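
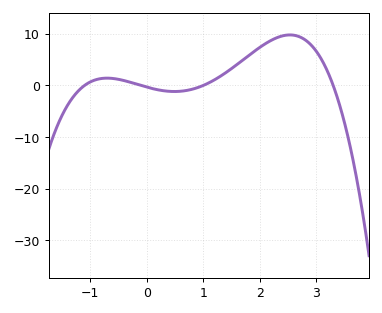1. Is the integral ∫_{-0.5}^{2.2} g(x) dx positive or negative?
positive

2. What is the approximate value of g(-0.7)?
1.42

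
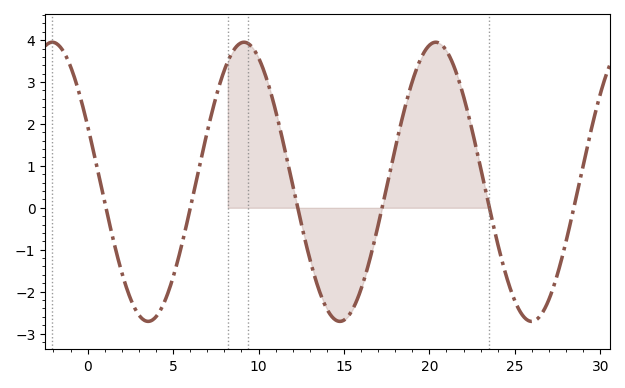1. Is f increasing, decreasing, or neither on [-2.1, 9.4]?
neither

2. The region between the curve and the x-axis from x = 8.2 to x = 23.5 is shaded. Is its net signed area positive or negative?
positive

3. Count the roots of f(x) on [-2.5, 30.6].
6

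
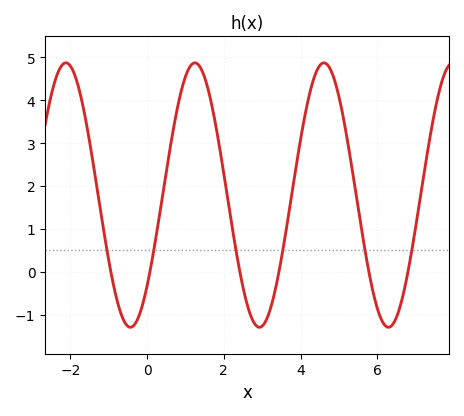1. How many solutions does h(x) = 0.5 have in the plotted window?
6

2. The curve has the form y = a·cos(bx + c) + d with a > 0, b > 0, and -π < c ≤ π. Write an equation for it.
y = 3.08cos(1.87x - 2.33) + 1.79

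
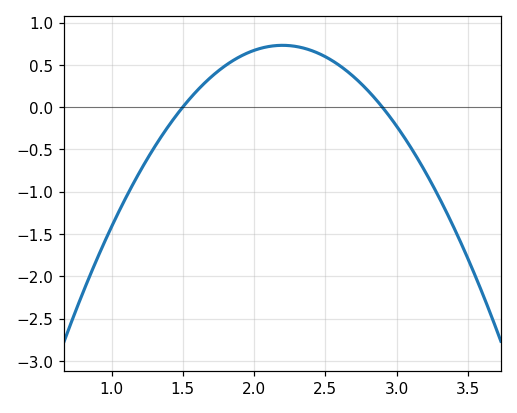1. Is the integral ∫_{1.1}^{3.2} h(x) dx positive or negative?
positive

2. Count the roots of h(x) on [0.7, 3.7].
2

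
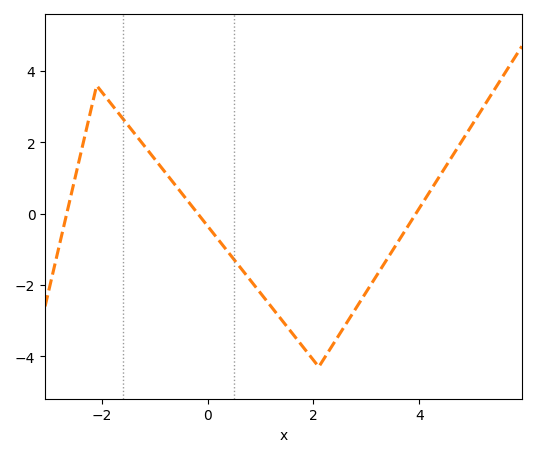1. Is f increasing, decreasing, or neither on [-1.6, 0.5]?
decreasing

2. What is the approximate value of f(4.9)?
2.26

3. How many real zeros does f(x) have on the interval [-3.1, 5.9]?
3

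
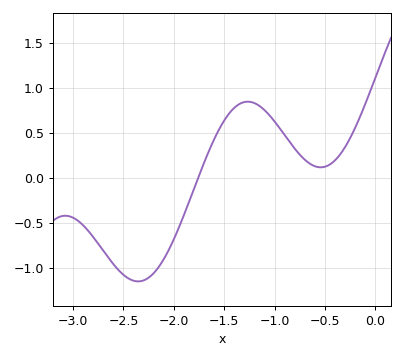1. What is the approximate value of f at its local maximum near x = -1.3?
0.85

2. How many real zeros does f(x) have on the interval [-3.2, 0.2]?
1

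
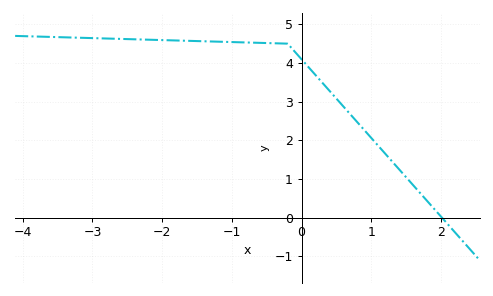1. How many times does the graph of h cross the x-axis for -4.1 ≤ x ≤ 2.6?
1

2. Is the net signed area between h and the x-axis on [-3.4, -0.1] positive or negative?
positive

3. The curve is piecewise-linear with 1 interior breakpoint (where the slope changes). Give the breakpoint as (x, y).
(-0.2, 4.5)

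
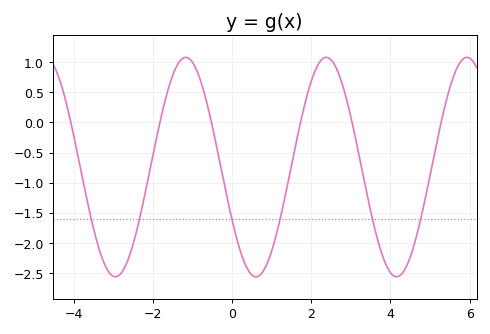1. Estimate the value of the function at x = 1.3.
-1.35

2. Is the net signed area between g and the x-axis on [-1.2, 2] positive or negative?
negative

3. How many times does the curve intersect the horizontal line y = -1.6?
6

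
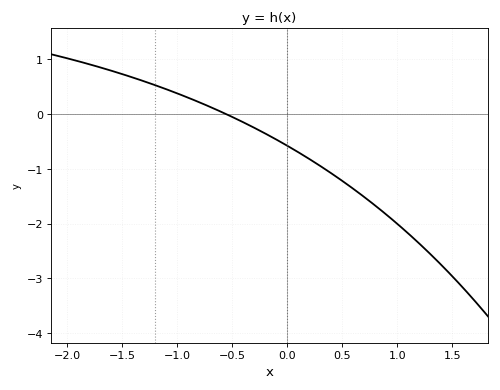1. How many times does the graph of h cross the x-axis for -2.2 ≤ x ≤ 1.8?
1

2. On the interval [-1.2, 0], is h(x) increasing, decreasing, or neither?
decreasing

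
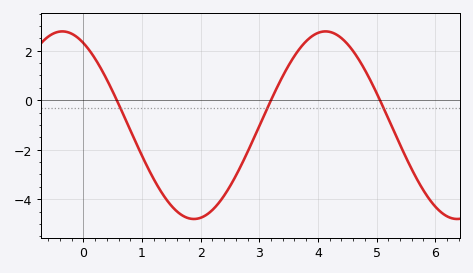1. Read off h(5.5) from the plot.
-2.3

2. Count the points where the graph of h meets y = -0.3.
3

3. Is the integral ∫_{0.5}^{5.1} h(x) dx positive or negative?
negative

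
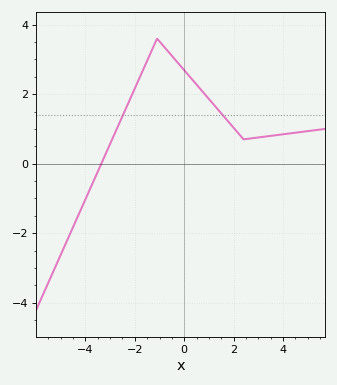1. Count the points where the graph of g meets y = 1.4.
2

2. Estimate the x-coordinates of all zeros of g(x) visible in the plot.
-3.4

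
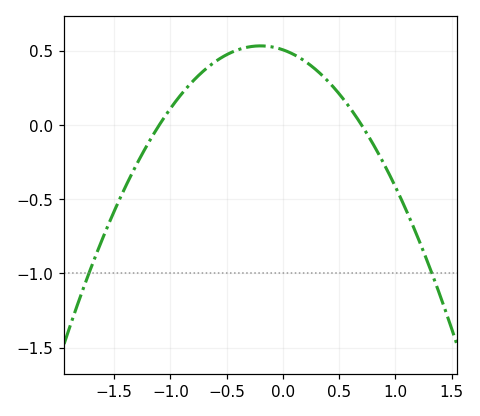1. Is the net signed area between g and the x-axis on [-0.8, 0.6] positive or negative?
positive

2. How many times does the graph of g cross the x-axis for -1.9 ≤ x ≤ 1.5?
2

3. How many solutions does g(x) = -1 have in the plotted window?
2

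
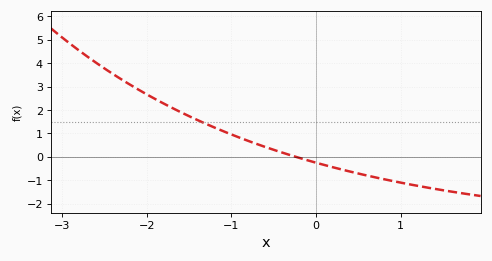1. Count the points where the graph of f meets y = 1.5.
1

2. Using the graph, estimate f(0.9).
-1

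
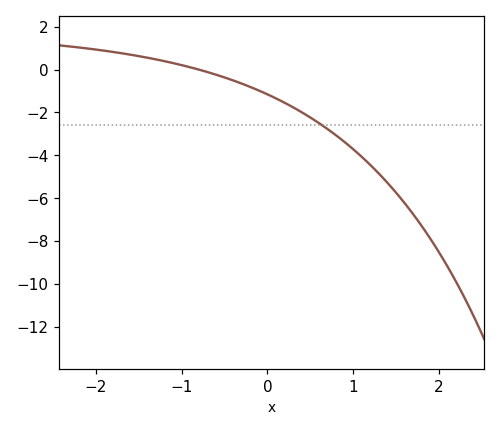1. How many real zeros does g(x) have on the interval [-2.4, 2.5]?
1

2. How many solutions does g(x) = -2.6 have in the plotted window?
1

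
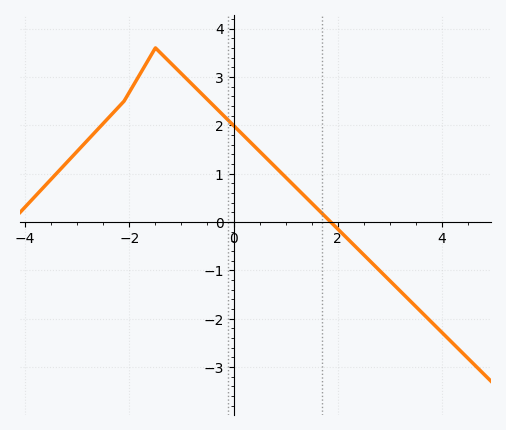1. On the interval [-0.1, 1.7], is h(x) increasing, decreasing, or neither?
decreasing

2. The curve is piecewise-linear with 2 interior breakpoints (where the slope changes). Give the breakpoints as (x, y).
(-2.1, 2.5); (-1.5, 3.6)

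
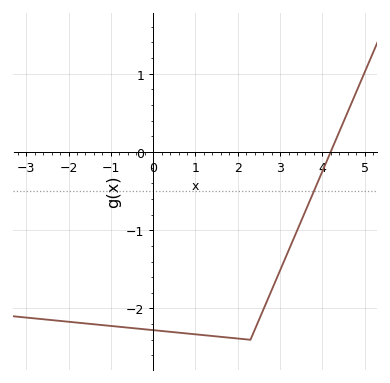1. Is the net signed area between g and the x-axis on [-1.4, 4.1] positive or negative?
negative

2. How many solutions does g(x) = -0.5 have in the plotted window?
1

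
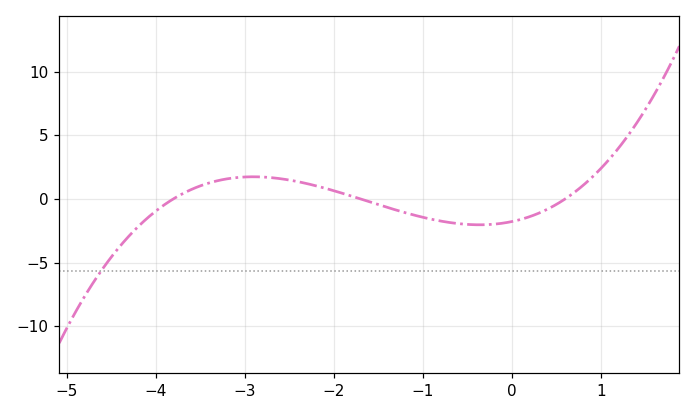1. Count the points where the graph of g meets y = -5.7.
1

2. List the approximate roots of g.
-3.8, -1.7, 0.6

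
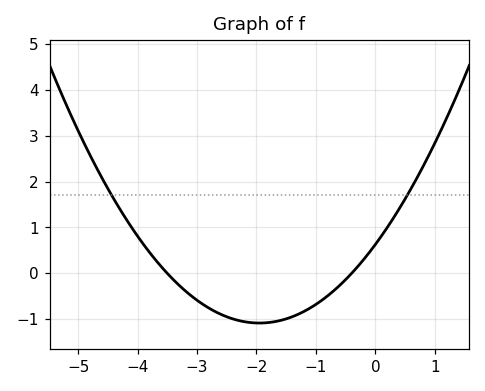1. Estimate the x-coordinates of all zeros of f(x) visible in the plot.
-3.5, -0.4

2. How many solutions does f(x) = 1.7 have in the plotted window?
2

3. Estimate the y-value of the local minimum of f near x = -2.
-1.1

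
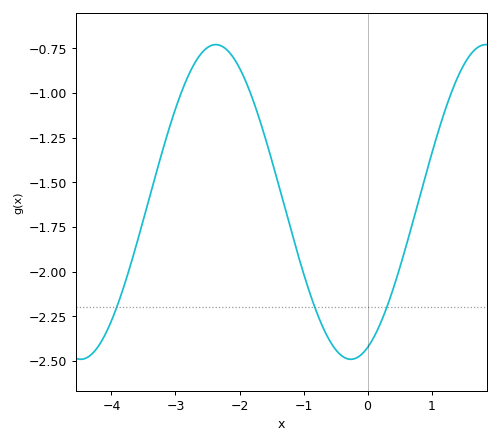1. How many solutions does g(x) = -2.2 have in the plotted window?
3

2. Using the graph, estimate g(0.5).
-2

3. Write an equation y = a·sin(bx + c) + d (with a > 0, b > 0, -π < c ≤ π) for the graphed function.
y = 0.88sin(1.5x - 1.2) - 1.61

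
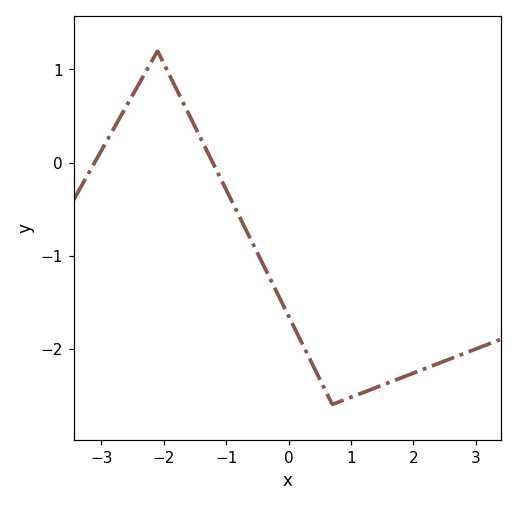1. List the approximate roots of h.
-3.11, -1.22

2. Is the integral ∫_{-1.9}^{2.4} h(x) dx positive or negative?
negative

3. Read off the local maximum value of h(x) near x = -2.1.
1.2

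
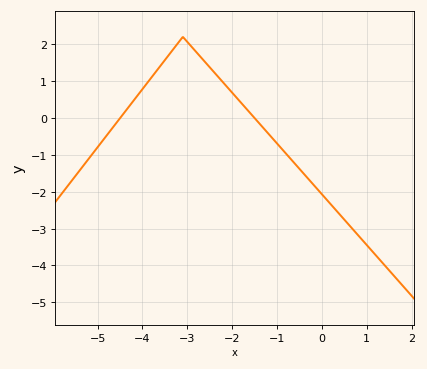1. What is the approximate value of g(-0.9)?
-0.83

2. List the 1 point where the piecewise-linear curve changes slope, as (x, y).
(-3.1, 2.2)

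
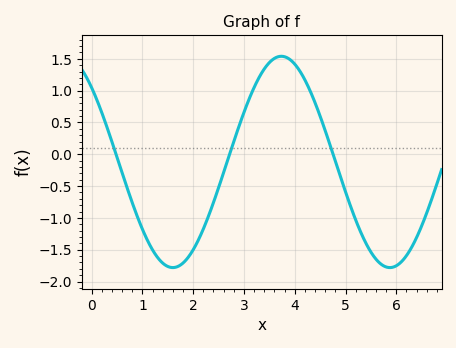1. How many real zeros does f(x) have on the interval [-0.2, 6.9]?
3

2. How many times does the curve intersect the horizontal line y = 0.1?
3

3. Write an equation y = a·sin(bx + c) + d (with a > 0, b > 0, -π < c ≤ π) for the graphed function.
y = 1.66sin(1.5x + 2.4) - 0.12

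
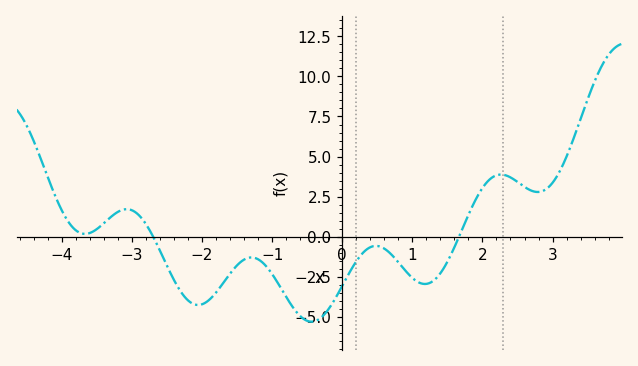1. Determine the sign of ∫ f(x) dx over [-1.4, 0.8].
negative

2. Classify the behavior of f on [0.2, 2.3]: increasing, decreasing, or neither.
neither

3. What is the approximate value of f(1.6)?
-0.6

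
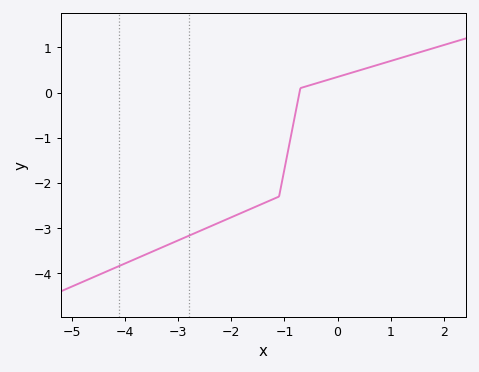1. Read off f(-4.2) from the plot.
-3.89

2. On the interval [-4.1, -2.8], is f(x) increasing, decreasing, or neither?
increasing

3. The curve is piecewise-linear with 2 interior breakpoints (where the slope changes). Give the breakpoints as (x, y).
(-1.1, -2.3); (-0.7, 0.1)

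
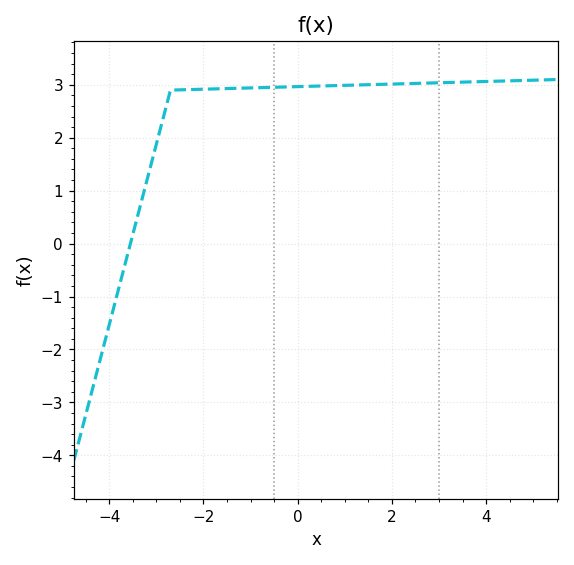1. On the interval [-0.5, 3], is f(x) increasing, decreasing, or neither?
increasing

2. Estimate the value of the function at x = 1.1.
2.99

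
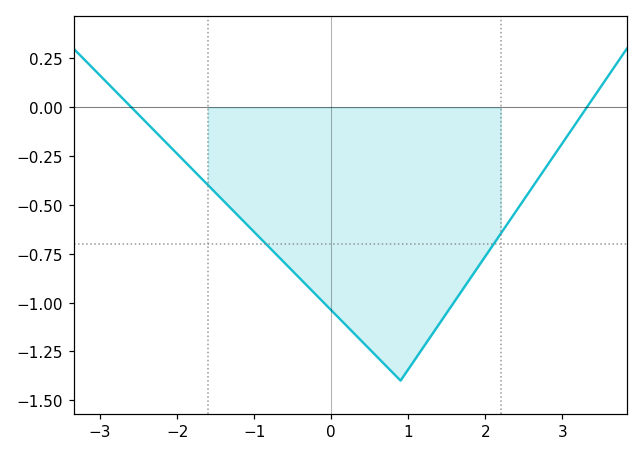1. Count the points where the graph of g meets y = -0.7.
2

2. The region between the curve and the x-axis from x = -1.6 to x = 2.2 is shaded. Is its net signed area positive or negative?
negative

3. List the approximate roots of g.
-2.59, 3.32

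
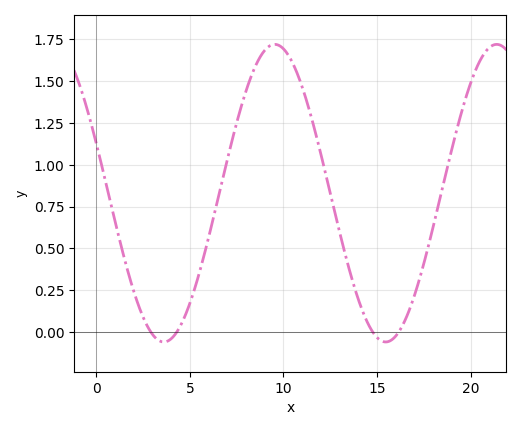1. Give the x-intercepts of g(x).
3, 4.5, 15, 16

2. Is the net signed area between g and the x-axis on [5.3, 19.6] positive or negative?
positive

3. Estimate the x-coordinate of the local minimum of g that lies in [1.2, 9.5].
3.5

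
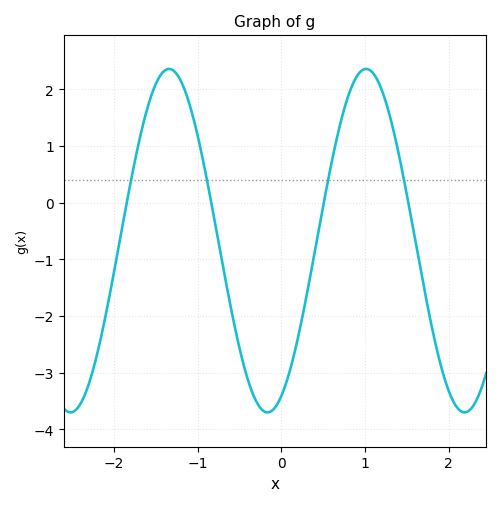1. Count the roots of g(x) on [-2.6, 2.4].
4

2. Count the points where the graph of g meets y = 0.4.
4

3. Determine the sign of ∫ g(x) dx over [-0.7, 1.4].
negative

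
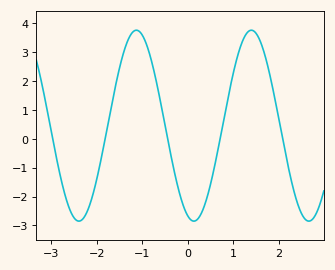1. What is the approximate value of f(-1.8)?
0.1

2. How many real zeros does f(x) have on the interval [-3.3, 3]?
5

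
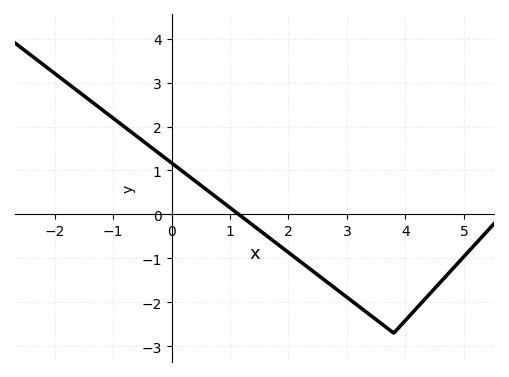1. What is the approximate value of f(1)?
0.2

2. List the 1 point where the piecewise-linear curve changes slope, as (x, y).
(3.8, -2.7)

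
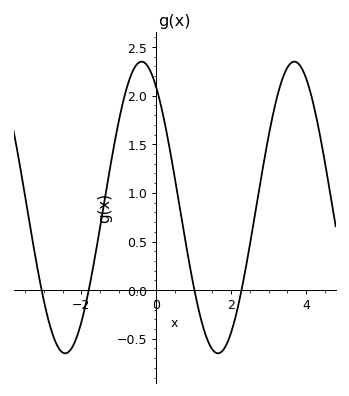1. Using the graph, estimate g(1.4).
-0.55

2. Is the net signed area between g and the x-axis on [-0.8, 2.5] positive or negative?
positive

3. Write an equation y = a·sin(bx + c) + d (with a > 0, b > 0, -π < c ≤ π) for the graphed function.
y = 1.5sin(1.5x + 2.2) + 0.85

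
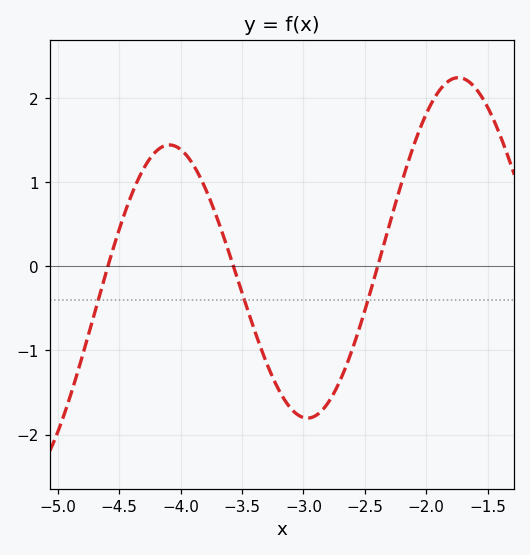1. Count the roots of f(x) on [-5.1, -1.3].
3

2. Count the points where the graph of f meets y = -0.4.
3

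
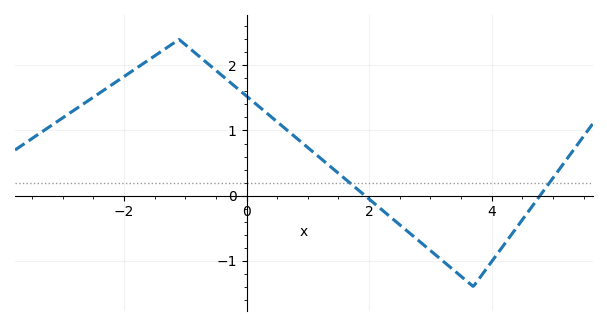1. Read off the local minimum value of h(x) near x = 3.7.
-1.4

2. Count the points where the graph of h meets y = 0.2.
2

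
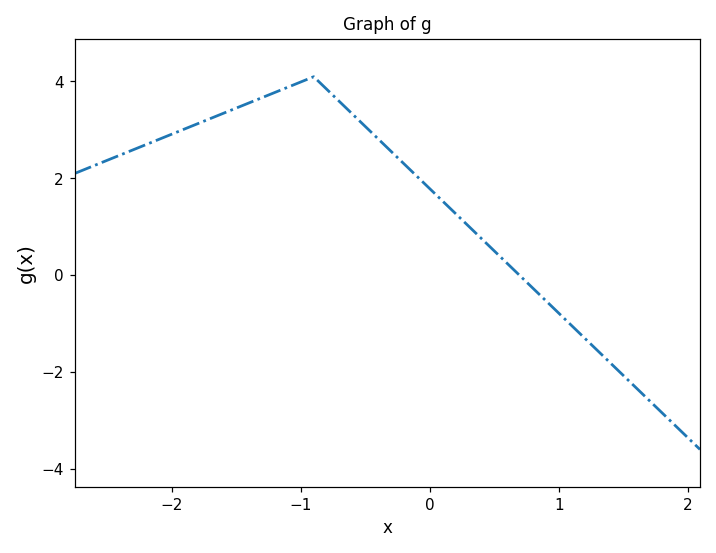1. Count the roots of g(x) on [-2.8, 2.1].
1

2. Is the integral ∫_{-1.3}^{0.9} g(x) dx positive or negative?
positive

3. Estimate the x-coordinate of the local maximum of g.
-0.9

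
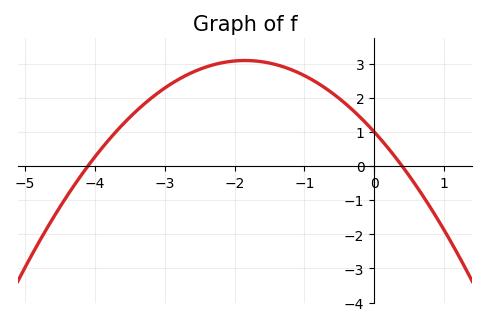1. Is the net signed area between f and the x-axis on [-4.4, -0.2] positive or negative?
positive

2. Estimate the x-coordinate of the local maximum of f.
-1.8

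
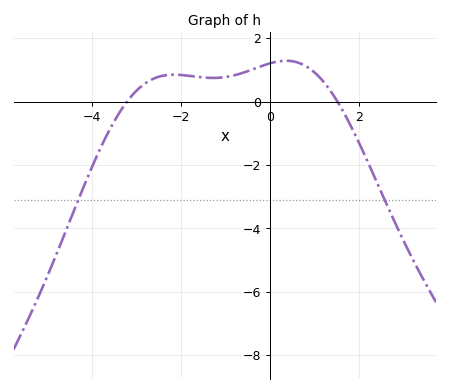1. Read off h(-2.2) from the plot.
0.8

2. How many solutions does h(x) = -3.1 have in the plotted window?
2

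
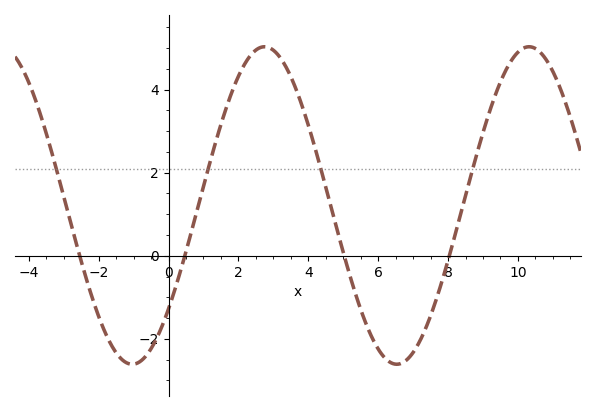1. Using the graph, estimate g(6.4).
-2.6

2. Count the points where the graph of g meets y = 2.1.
4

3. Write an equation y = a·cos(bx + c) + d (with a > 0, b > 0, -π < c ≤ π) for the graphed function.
y = 3.82cos(0.83x - 2.3) + 1.21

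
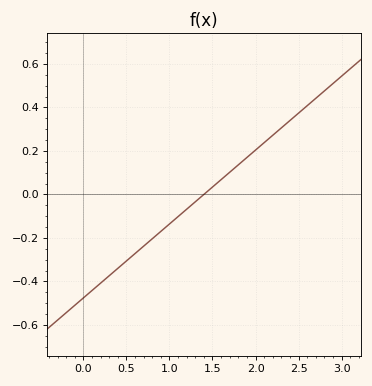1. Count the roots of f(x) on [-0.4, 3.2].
1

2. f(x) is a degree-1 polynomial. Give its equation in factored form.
y = 0.34(x - 1.4)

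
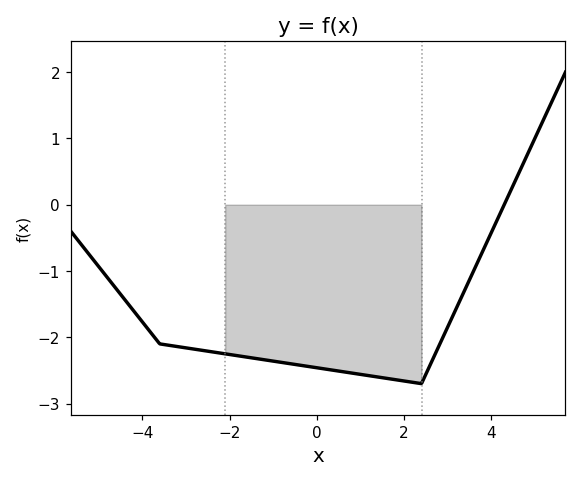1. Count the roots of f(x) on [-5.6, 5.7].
1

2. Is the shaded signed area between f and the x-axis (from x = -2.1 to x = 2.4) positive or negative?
negative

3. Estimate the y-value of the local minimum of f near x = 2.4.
-2.7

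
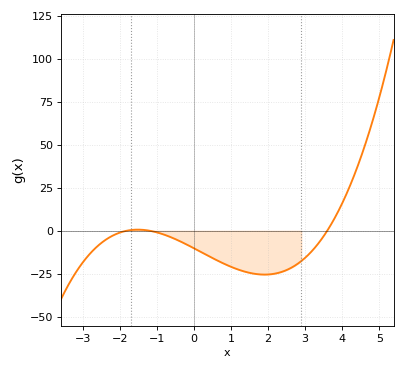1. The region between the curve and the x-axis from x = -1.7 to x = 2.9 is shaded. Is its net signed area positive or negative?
negative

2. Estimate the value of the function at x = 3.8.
7.34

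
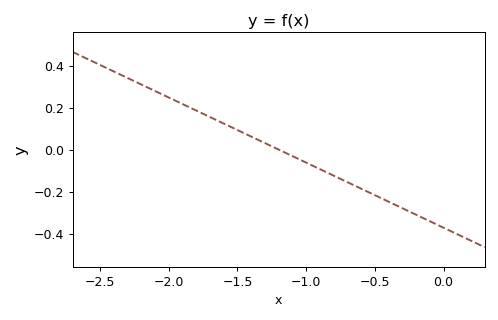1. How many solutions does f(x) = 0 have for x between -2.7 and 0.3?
1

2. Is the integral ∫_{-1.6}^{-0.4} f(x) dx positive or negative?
negative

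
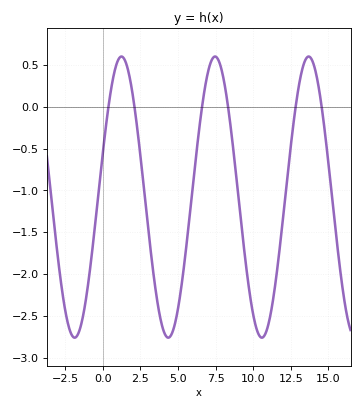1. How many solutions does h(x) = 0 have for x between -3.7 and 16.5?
6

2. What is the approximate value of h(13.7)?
0.6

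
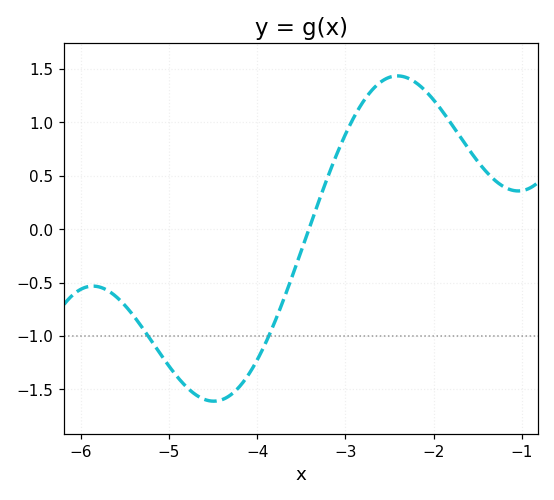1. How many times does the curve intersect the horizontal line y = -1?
2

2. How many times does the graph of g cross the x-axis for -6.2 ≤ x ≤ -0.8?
1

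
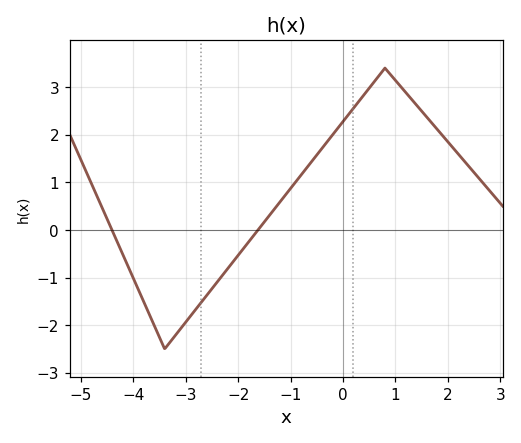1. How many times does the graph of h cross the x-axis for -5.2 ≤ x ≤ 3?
2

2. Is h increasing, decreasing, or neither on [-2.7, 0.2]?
increasing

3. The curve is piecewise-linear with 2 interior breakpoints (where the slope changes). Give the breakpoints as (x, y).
(-3.4, -2.5); (0.8, 3.4)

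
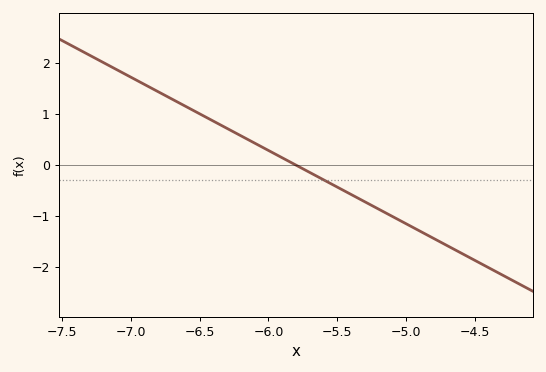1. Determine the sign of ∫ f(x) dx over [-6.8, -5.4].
positive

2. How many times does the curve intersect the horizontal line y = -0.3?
1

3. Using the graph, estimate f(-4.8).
-1.4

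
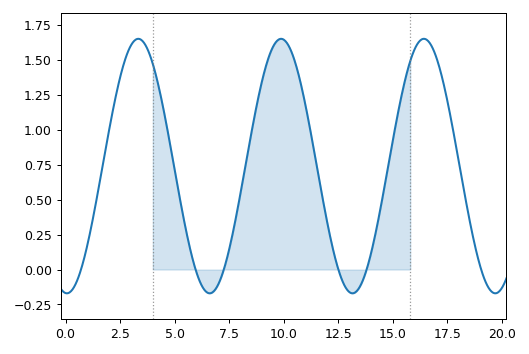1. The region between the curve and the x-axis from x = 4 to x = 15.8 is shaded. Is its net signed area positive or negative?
positive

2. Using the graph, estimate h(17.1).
1.45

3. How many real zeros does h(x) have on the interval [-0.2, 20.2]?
6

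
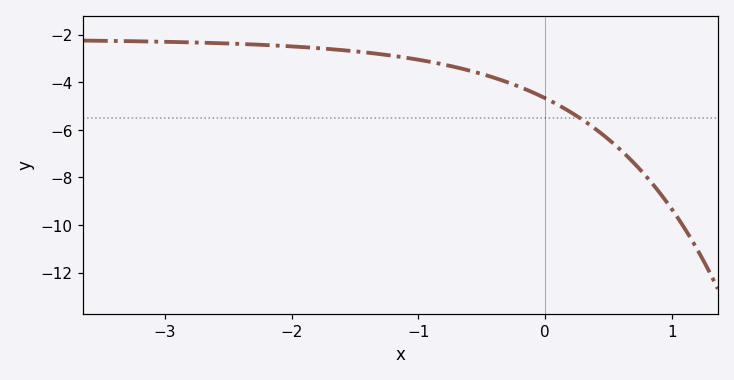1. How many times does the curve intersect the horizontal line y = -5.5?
1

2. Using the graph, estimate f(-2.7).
-2.4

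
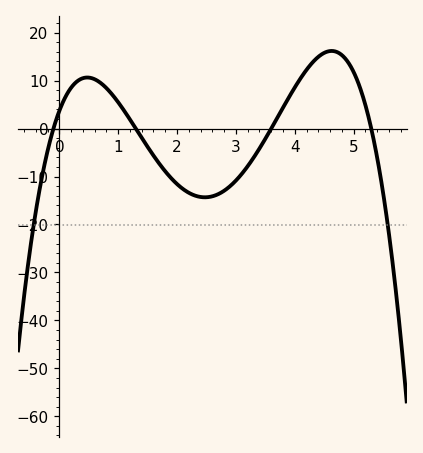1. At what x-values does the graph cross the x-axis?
-0.1, 1.3, 3.6, 5.3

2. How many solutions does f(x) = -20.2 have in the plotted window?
2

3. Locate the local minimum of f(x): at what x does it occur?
2.47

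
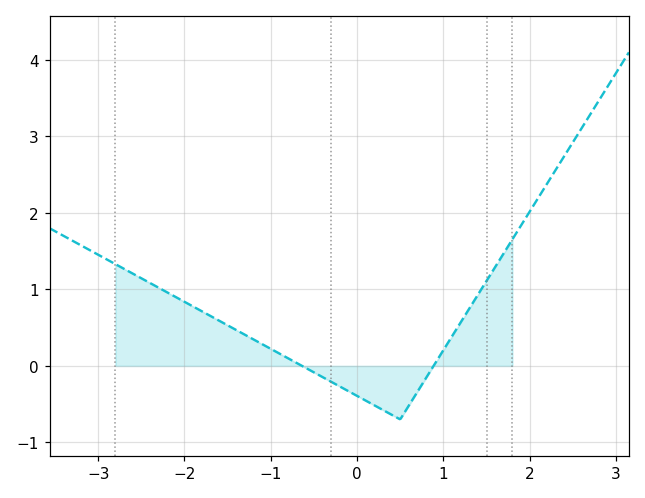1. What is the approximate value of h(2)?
2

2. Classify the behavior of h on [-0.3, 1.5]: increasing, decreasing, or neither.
neither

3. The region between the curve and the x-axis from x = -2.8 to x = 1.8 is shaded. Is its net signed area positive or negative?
positive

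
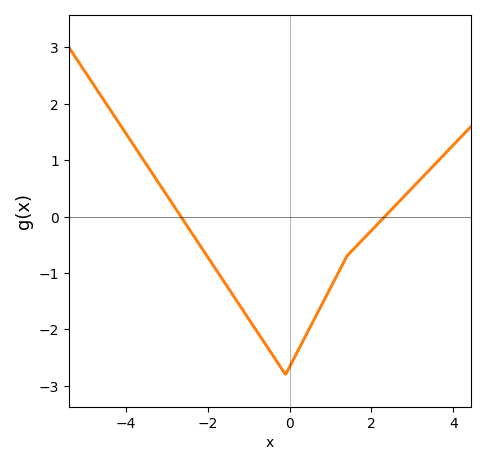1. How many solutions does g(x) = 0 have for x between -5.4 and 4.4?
2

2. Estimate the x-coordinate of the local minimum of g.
-0.2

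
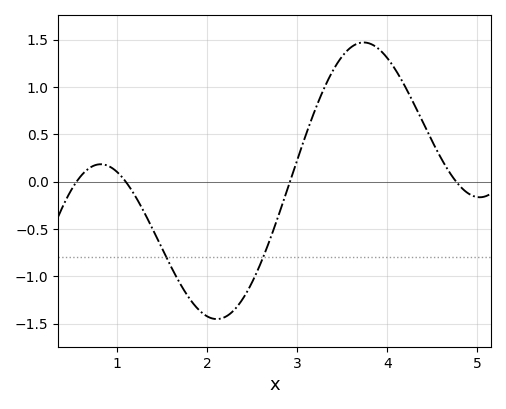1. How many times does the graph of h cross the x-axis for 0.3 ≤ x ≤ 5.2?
4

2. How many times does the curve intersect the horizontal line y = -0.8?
2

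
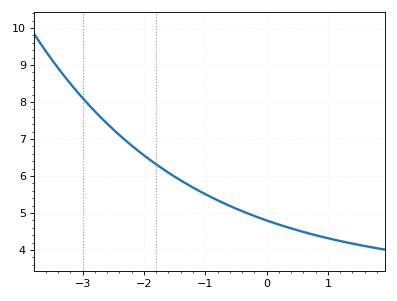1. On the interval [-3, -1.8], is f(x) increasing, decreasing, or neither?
decreasing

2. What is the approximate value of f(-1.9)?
6.4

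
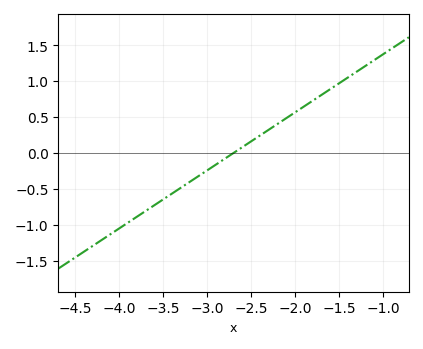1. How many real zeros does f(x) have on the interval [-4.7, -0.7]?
1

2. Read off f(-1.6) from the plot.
0.891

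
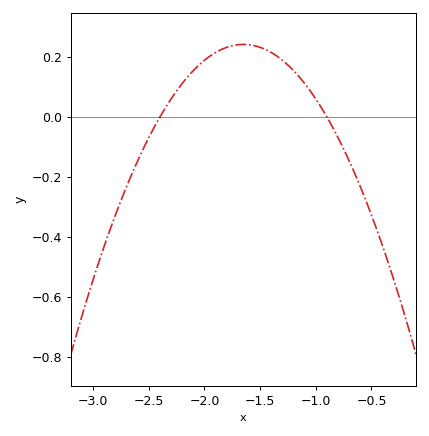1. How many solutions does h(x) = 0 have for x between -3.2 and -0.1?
2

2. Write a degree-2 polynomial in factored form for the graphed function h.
y = -0.43(x + 2.4)(x + 0.9)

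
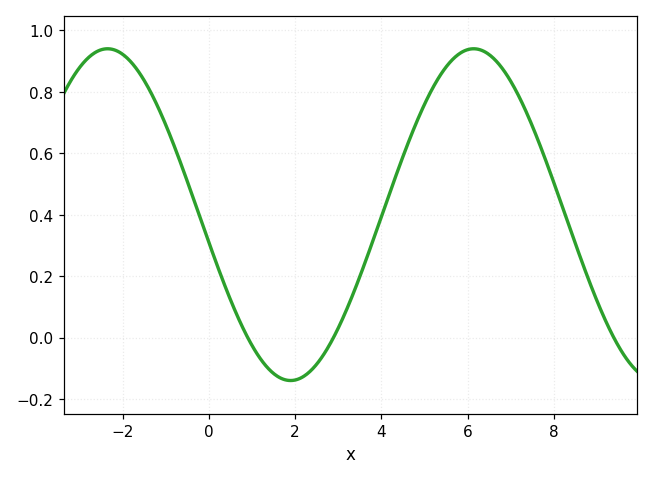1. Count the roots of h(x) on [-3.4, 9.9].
3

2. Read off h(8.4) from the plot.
0.34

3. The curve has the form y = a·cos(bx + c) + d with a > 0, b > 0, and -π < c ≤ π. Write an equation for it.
y = 0.54cos(0.74x + 1.7) + 0.4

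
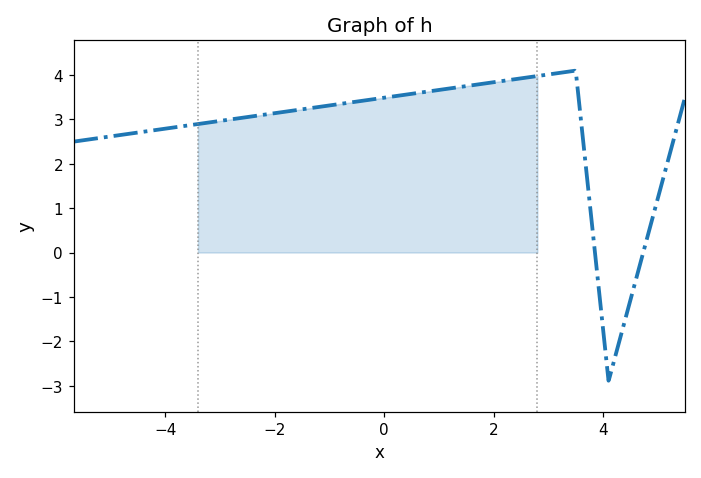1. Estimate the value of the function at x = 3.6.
2.93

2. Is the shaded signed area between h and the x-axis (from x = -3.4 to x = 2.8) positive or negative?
positive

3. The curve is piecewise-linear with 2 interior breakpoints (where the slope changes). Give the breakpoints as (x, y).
(3.5, 4.1); (4.1, -2.9)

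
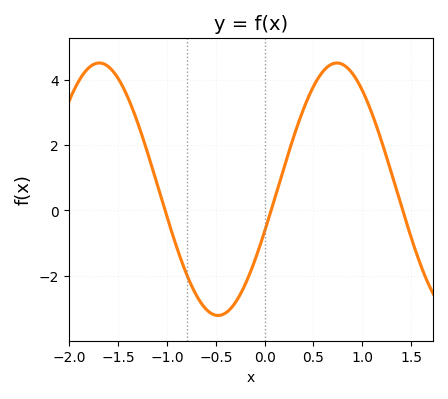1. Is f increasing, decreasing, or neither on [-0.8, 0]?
neither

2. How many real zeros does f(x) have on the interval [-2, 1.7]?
3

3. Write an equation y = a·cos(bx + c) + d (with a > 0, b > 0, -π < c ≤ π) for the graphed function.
y = 3.87cos(2.58x - 1.91) + 0.65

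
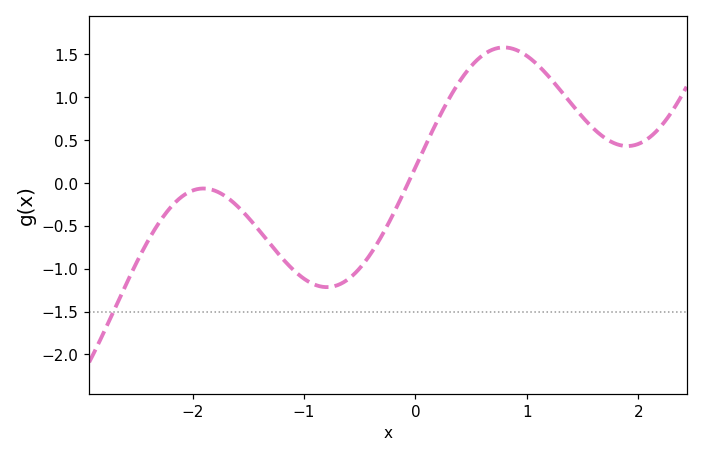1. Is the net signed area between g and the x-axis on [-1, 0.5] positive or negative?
negative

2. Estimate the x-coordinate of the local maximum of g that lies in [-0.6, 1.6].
0.793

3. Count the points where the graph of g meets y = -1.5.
1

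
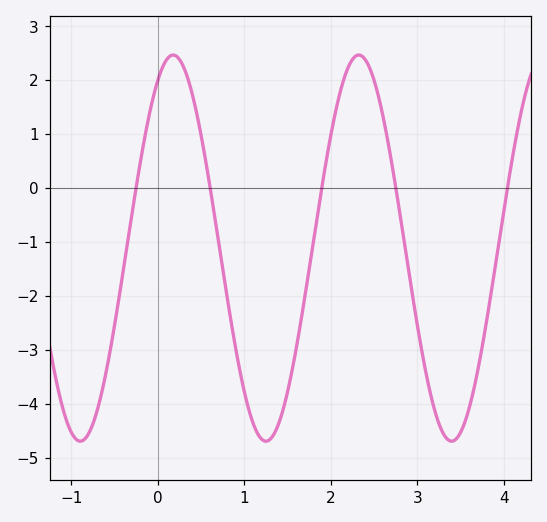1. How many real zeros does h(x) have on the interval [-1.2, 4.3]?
5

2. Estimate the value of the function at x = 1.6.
-2.97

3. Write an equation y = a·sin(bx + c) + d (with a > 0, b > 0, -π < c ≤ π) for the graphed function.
y = 3.58sin(2.93x + 1.05) - 1.11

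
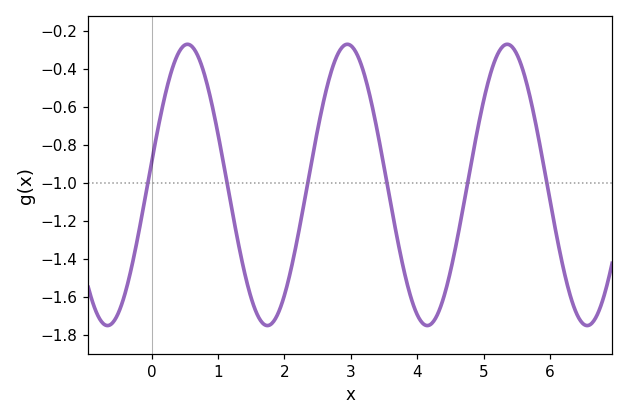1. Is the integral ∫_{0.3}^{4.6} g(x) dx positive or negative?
negative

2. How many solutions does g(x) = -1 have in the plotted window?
6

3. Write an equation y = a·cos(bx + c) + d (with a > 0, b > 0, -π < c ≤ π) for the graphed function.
y = 0.74cos(2.61x - 1.41) - 1.01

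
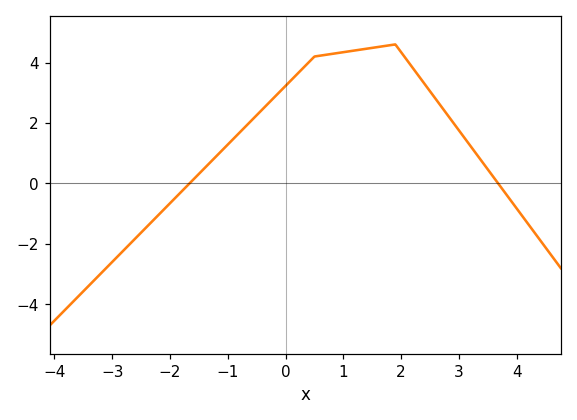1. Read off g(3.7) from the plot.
0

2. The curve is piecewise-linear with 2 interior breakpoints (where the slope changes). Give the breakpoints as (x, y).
(0.5, 4.2); (1.9, 4.6)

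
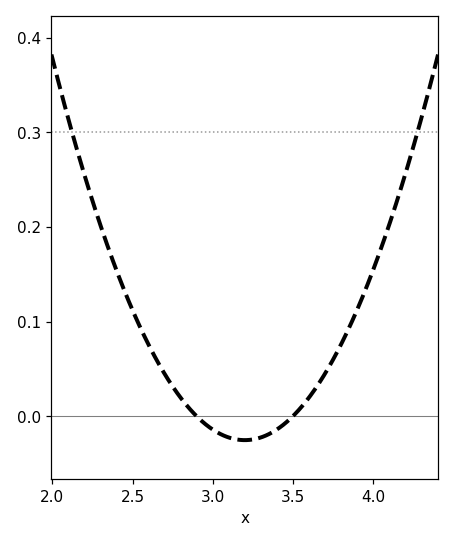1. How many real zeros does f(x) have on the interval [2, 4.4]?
2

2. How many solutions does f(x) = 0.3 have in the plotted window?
2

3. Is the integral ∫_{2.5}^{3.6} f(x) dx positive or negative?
positive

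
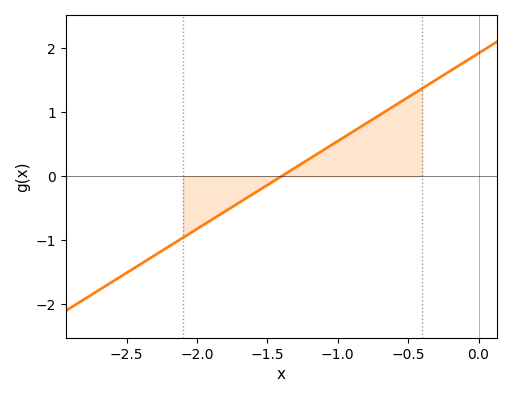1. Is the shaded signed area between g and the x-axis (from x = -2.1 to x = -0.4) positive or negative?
positive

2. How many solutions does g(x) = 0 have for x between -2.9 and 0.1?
1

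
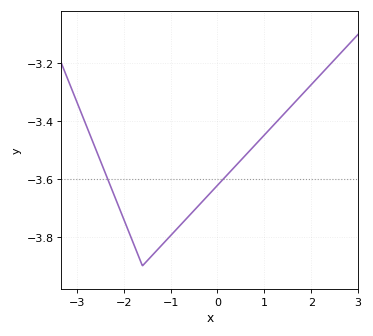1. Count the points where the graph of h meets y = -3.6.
2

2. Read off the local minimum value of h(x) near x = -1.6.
-3.9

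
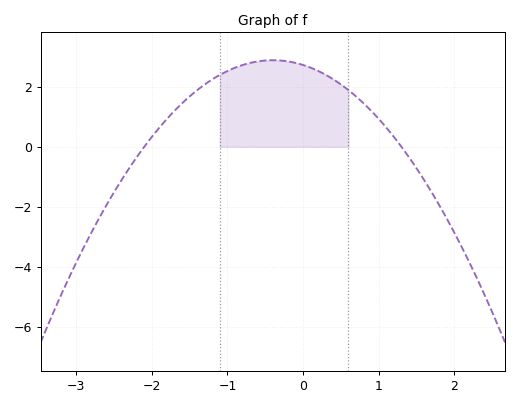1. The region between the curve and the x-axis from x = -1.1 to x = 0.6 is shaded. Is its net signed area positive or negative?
positive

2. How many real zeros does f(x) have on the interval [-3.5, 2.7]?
2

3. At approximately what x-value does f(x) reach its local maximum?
-0.4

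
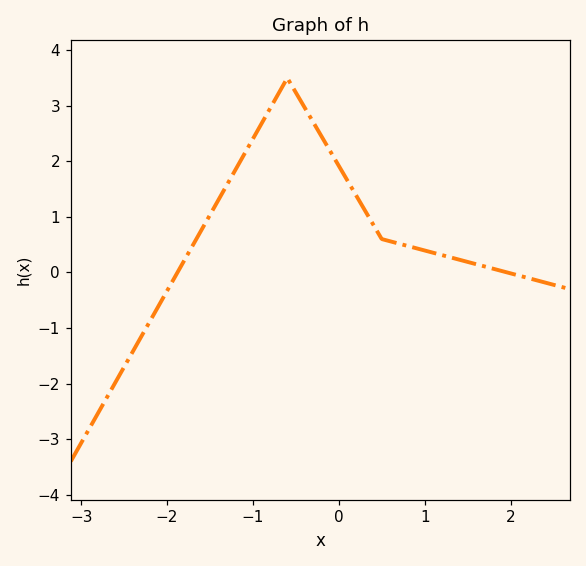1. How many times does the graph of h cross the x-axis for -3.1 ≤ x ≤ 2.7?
2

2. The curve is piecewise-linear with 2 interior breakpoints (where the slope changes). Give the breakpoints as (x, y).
(-0.6, 3.5); (0.5, 0.6)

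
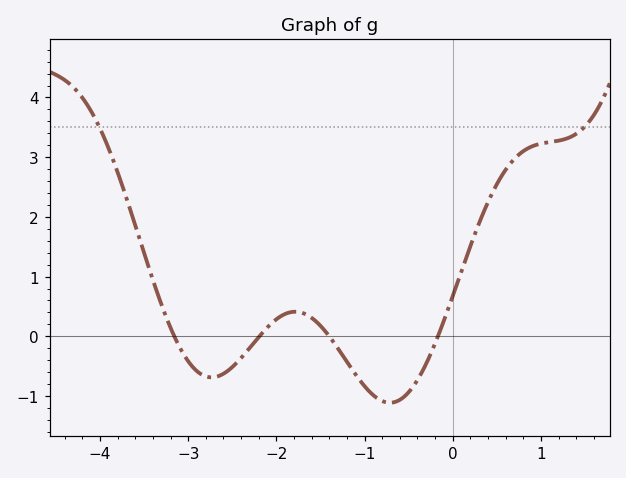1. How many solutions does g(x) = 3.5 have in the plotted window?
2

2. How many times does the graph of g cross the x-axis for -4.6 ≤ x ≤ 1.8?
4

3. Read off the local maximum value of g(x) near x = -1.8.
0.412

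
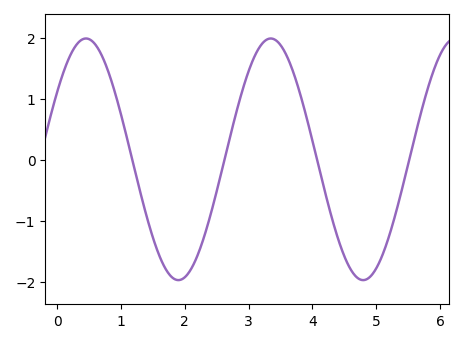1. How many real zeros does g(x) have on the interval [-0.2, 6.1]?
4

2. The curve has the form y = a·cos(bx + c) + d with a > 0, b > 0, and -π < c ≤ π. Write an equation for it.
y = 1.98cos(2.17x - 0.982) + 0.01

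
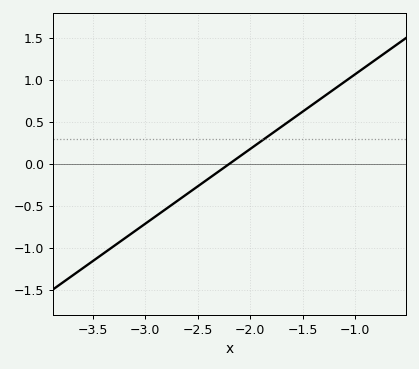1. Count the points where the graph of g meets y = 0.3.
1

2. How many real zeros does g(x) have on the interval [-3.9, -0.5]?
1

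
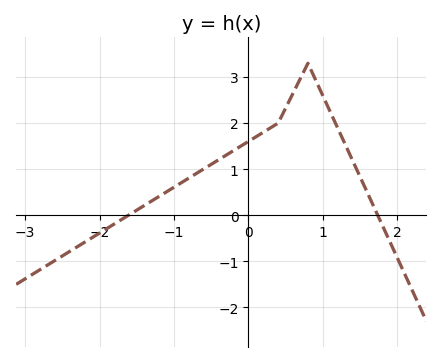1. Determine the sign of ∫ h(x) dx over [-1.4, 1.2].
positive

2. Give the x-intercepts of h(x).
-1.61, 1.74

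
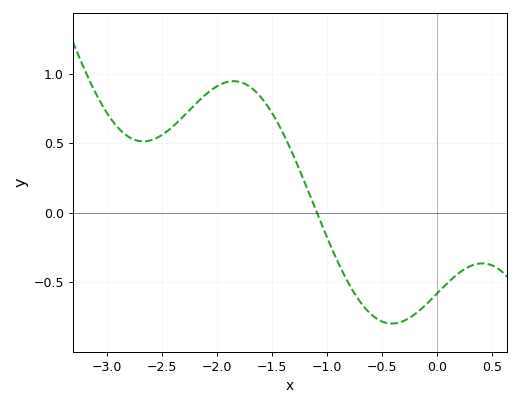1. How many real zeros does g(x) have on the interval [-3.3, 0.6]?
1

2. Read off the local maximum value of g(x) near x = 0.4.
-0.364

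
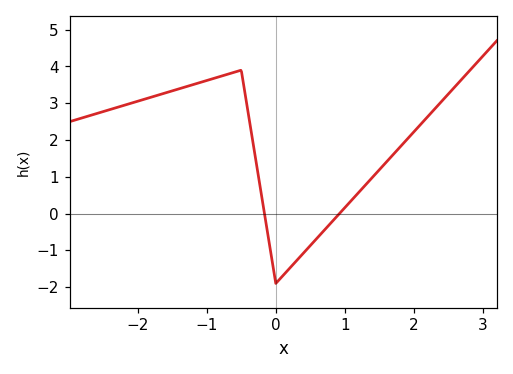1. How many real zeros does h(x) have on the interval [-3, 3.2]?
2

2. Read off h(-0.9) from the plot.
3.67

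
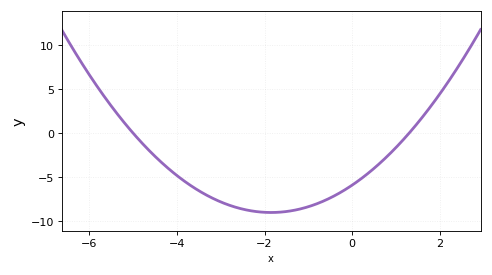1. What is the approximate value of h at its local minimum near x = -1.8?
-9.03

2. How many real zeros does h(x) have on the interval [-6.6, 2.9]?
2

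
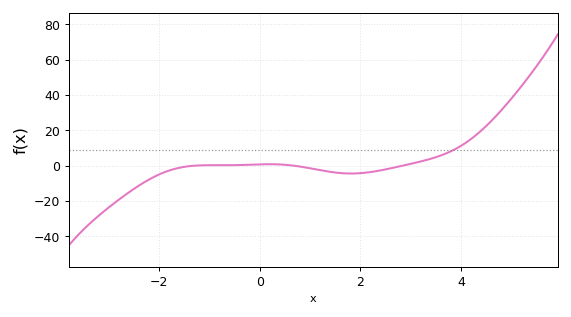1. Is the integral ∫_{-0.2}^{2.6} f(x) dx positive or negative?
negative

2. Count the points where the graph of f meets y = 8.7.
1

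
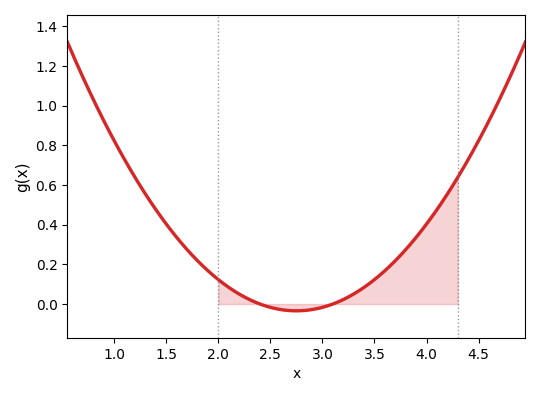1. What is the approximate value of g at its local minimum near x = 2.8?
-0.04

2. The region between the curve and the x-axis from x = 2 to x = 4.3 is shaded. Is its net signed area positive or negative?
positive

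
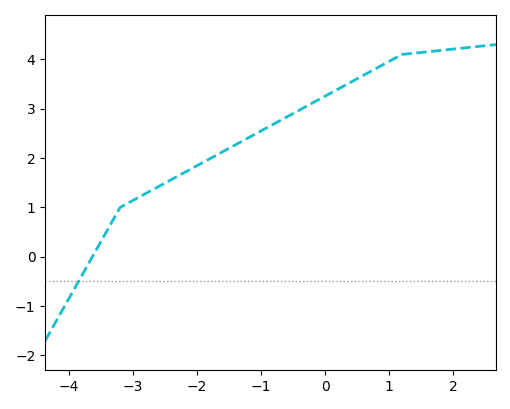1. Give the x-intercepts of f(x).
-3.6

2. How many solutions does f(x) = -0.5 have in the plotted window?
1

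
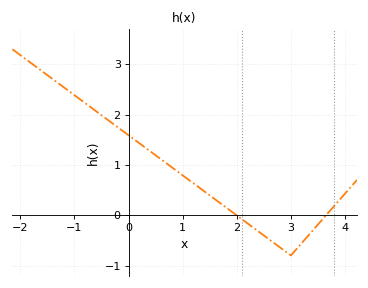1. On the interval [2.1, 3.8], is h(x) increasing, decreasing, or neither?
neither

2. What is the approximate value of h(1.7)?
0.2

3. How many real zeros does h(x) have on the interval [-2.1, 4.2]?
2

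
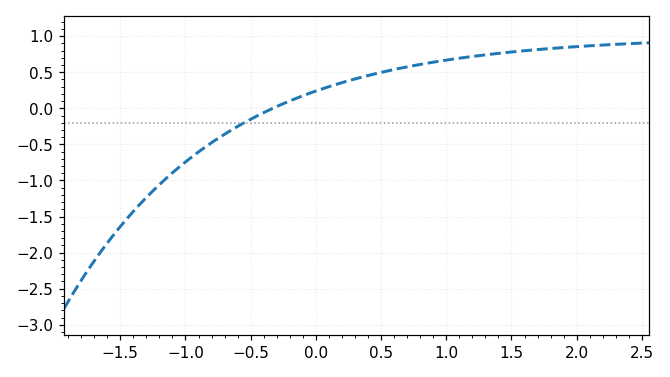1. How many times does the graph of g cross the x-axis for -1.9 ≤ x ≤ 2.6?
1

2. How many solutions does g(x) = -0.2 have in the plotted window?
1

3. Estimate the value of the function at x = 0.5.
0.498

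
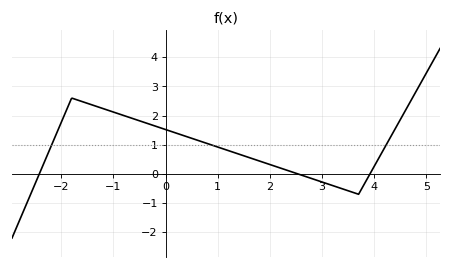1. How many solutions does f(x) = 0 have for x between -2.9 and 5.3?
3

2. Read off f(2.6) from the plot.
-0.04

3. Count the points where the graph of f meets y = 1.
3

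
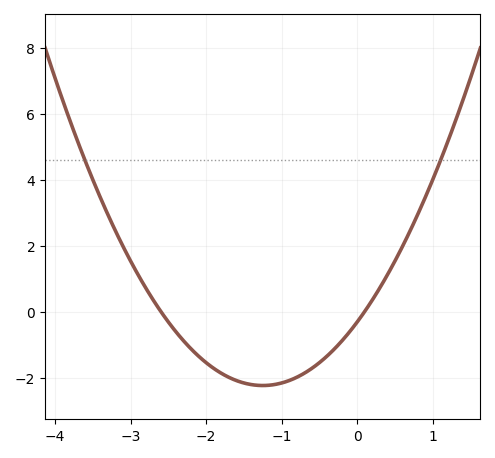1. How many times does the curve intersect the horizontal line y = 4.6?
2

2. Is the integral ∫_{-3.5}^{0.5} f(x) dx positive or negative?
negative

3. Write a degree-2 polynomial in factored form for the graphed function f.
y = 1.23(x + 2.6)(x - 0.1)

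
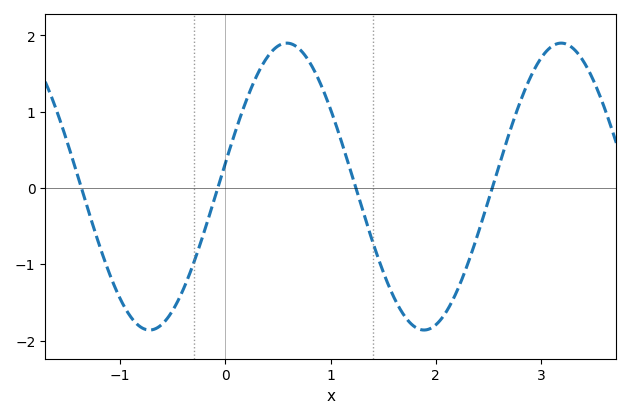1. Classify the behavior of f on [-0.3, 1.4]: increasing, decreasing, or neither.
neither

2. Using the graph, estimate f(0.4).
1.7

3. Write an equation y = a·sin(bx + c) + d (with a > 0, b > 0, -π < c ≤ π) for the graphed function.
y = 1.88sin(2.4x + 0.16) + 0.02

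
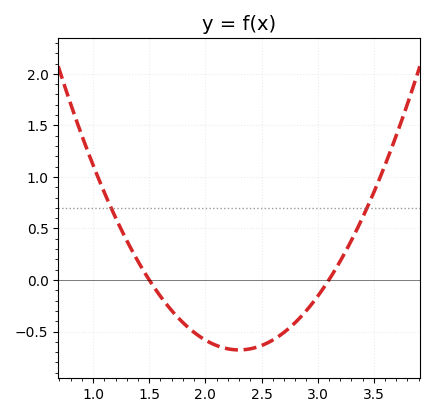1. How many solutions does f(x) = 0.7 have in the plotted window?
2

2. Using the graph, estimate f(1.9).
-0.509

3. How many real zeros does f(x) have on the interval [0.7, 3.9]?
2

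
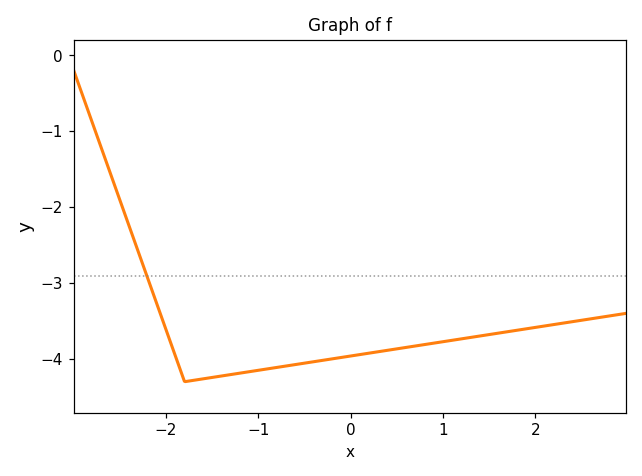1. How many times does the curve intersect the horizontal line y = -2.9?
1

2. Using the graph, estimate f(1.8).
-3.62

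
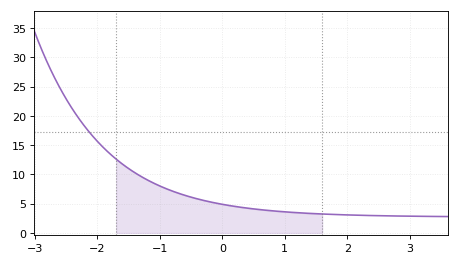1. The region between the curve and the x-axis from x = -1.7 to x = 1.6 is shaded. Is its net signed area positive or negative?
positive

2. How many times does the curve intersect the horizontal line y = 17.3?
1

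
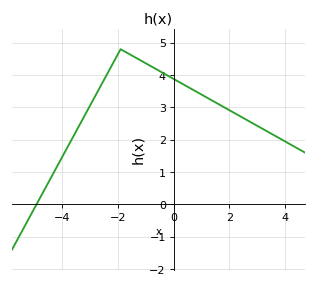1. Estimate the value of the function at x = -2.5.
3.84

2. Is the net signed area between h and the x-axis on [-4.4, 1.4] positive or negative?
positive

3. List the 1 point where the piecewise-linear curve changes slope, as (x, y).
(-1.9, 4.8)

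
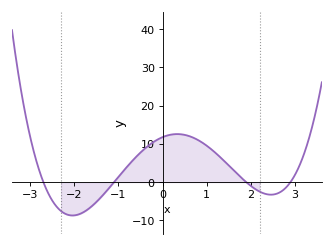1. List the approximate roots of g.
-2.7, -1.1, 1.9, 2.9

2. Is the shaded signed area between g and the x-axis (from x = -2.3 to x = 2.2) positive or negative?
positive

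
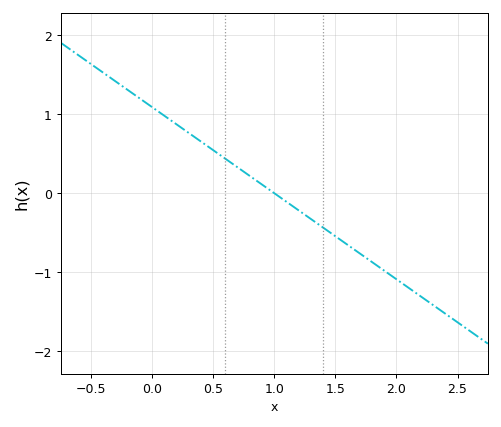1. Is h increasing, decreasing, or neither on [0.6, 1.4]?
decreasing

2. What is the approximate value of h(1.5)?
-0.5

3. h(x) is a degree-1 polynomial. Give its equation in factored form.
y = -1.09(x - 1)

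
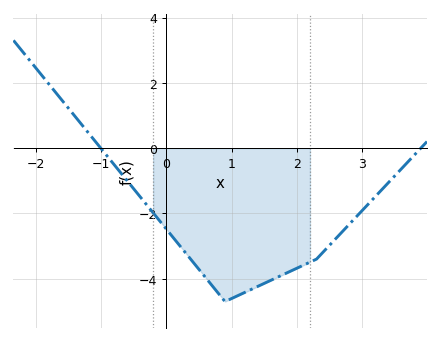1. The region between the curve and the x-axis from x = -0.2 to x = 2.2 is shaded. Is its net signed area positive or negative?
negative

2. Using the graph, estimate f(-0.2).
-1.98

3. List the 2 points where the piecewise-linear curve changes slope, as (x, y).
(0.9, -4.7); (2.3, -3.4)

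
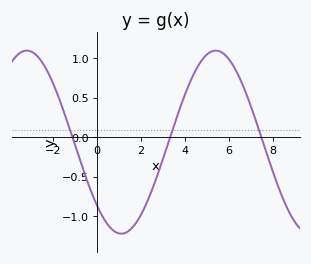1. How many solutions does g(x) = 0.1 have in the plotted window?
3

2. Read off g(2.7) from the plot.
-0.5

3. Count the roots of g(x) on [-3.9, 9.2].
3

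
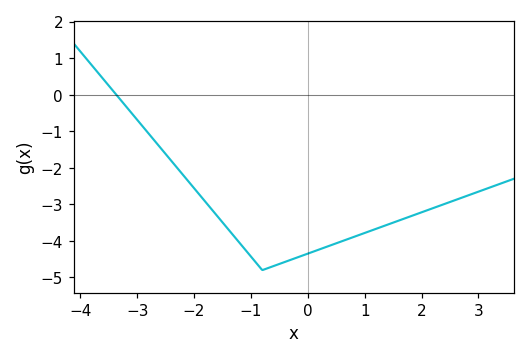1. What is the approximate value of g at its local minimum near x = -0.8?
-4.8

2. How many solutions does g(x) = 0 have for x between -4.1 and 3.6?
1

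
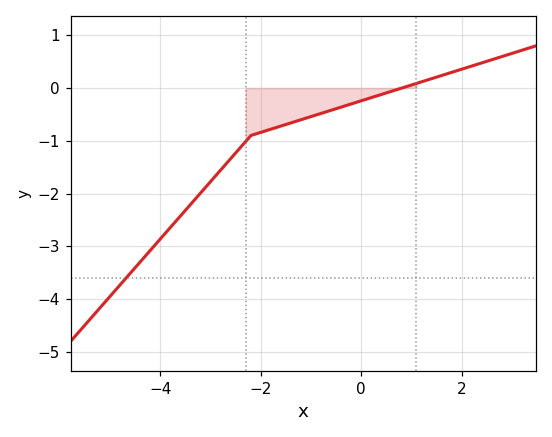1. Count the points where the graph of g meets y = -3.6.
1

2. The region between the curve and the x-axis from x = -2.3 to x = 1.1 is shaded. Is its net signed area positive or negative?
negative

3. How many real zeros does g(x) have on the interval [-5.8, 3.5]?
1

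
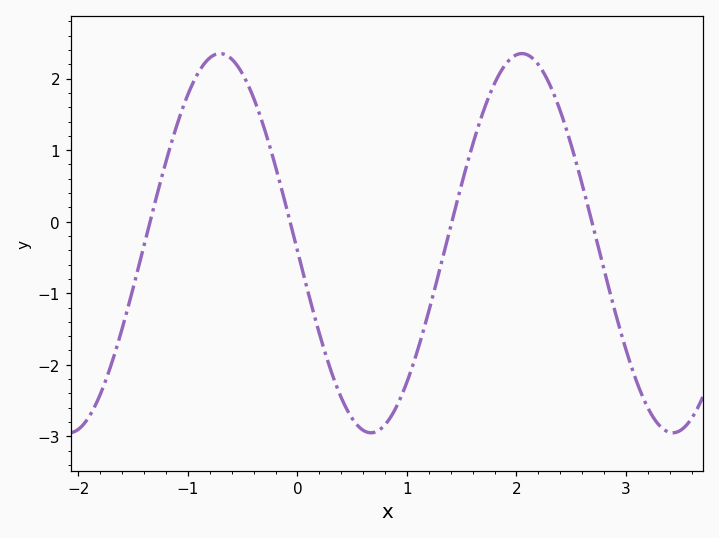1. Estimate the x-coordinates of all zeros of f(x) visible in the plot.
-1.35, -0.067, 1.41, 2.69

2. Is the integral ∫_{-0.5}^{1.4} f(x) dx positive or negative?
negative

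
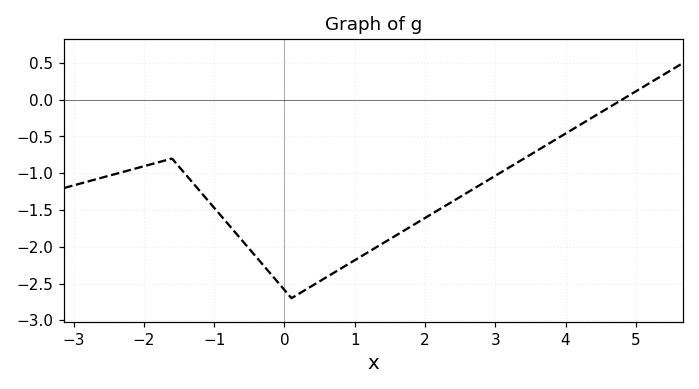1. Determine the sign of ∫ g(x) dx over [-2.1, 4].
negative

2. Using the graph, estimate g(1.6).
-1.85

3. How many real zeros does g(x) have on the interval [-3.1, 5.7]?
1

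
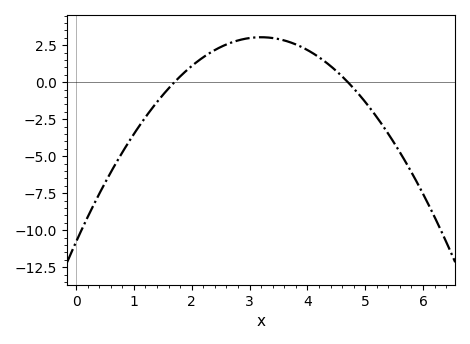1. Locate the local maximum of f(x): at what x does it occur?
3.2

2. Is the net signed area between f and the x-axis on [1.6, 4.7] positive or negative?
positive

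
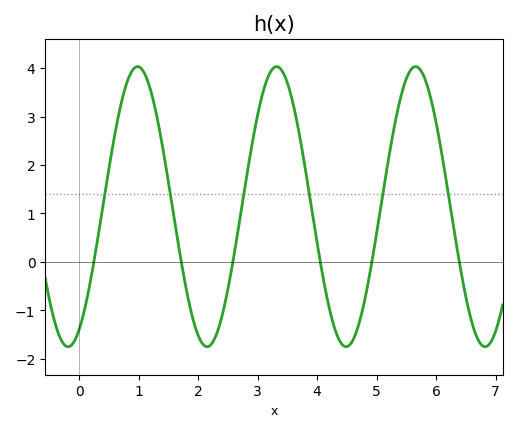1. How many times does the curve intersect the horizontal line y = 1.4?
6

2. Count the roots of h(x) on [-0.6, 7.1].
6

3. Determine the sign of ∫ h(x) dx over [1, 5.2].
positive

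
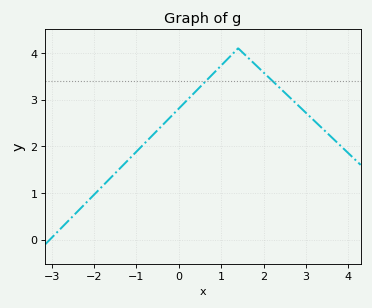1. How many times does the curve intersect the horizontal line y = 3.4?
2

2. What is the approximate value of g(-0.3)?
2.53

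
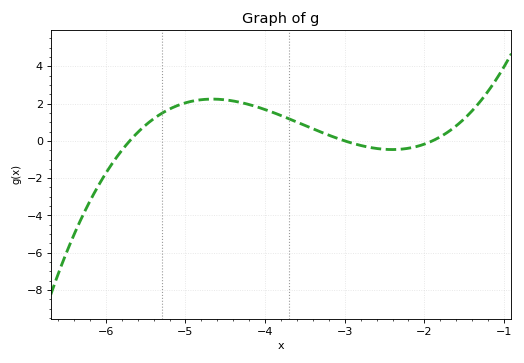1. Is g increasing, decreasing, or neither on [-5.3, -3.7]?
neither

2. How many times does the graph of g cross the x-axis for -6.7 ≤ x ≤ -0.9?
3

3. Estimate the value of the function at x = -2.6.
-0.408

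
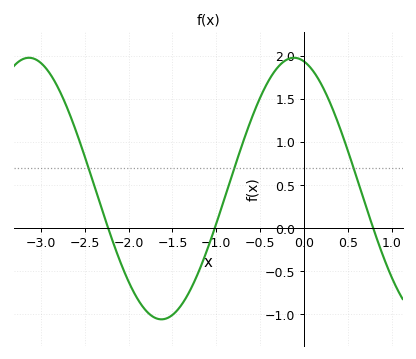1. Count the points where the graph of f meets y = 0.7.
3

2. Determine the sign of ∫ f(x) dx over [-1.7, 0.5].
positive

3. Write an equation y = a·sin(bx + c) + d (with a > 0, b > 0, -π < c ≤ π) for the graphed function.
y = 1.52sin(2.1x + 1.8) + 0.46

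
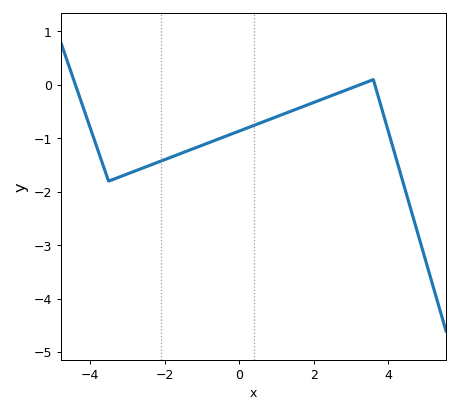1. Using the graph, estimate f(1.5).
-0.5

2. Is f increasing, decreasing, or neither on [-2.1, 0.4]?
increasing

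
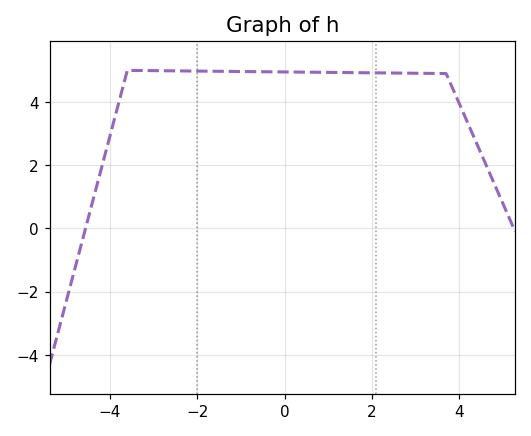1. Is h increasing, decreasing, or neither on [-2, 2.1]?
decreasing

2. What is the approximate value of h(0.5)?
4.94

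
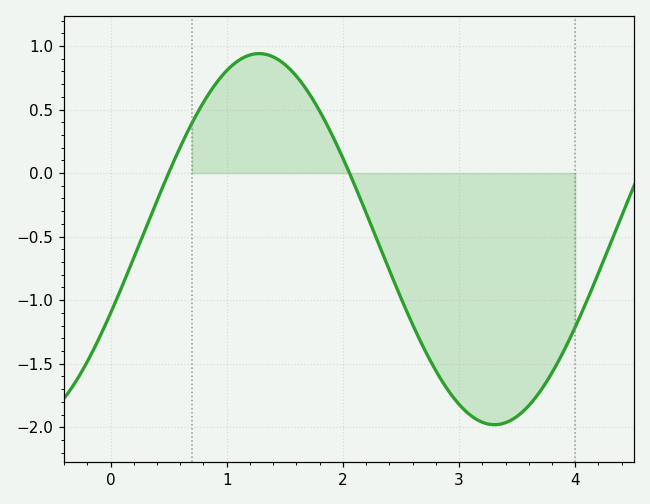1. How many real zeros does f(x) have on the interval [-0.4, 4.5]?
2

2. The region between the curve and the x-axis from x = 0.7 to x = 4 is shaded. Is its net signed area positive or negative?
negative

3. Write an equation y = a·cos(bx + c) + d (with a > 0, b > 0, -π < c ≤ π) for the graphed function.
y = 1.46cos(1.55x - 1.98) - 0.52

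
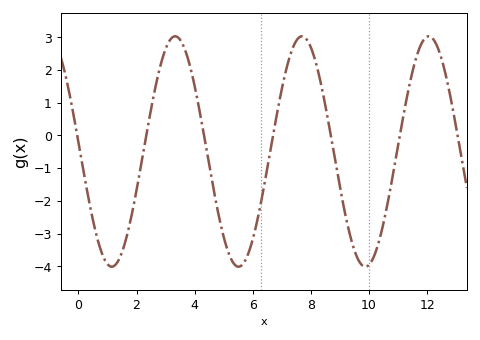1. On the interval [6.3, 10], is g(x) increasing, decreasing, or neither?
neither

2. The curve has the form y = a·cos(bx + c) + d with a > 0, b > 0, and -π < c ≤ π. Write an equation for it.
y = 3.52cos(1.4x + 1.5) - 0.49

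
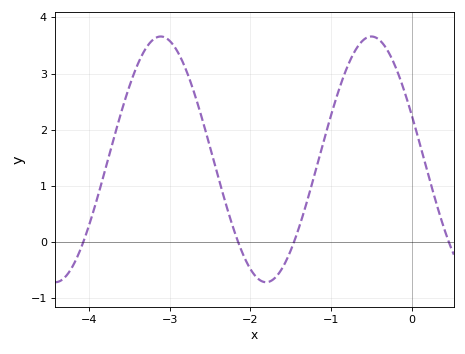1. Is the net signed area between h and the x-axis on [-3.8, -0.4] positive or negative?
positive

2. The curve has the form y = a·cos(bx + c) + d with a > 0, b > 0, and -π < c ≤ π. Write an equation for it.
y = 2.19cos(2.4x + 1.2) + 1.47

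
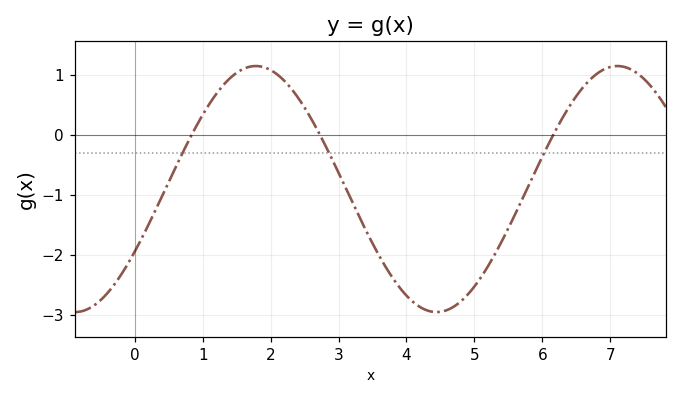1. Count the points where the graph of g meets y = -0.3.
3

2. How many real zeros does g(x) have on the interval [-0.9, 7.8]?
3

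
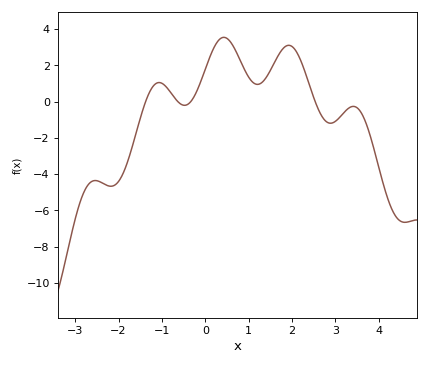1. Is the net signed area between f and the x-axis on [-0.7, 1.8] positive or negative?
positive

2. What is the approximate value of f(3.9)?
-2.8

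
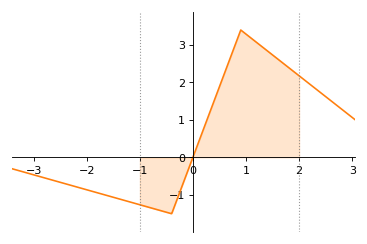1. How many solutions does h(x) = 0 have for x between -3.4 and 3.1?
1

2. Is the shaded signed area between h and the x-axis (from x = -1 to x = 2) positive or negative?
positive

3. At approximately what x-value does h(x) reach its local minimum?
-0.4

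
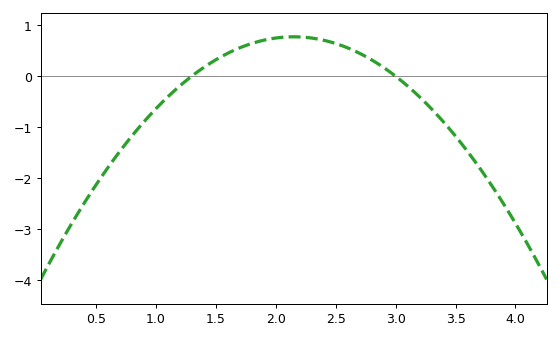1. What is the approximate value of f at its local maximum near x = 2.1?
0.8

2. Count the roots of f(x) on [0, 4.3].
2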